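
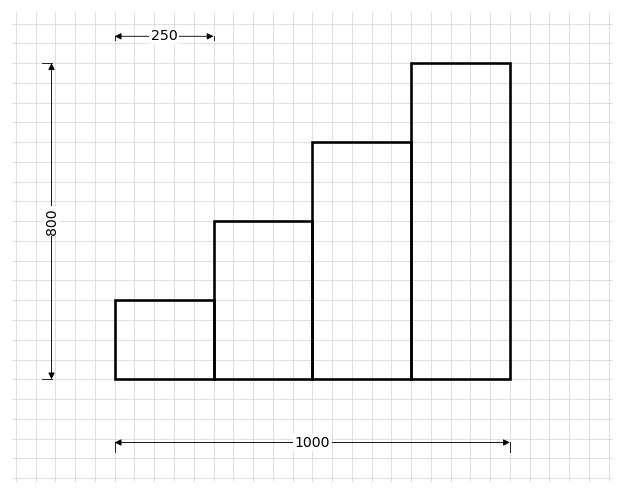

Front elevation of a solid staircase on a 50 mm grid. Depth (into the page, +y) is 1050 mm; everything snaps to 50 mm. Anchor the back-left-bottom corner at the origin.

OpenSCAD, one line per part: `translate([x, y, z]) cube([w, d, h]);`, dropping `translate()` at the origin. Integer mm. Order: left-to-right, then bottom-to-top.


cube([250, 1050, 200]);
translate([250, 0, 0]) cube([250, 1050, 400]);
translate([500, 0, 0]) cube([250, 1050, 600]);
translate([750, 0, 0]) cube([250, 1050, 800]);


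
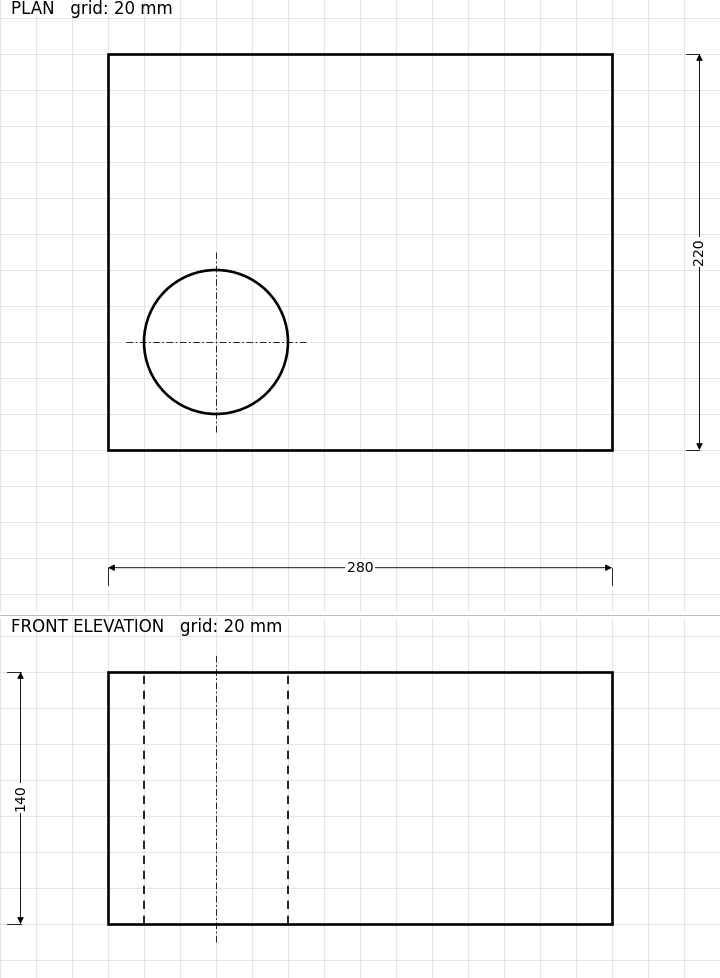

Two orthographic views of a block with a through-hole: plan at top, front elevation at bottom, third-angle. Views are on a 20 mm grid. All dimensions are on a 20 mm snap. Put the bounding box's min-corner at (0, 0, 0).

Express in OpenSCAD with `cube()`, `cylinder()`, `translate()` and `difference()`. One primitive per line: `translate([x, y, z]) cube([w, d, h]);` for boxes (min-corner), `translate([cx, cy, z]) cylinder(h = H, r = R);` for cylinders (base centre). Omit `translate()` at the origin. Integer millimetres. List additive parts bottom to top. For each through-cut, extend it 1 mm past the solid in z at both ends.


difference() {
  cube([280, 220, 140]);
  translate([60, 60, -1]) cylinder(h = 142, r = 40);
}


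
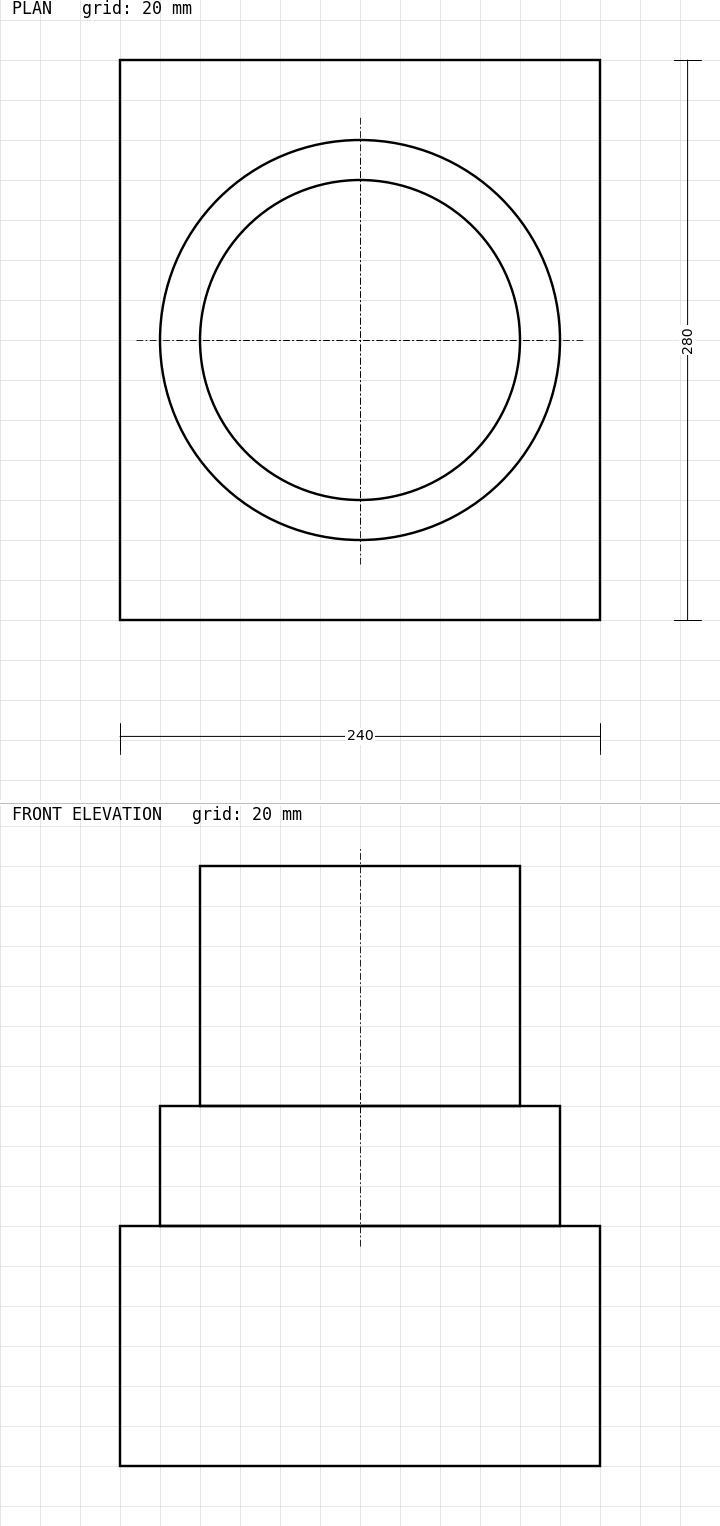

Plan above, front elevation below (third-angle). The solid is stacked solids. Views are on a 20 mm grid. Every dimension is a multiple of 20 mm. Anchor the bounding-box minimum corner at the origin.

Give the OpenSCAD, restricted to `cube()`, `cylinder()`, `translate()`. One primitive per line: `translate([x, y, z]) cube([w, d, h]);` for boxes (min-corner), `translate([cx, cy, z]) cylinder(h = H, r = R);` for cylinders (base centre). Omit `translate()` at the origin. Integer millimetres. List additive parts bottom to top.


cube([240, 280, 120]);
translate([120, 140, 120]) cylinder(h = 60, r = 100);
translate([120, 140, 180]) cylinder(h = 120, r = 80);


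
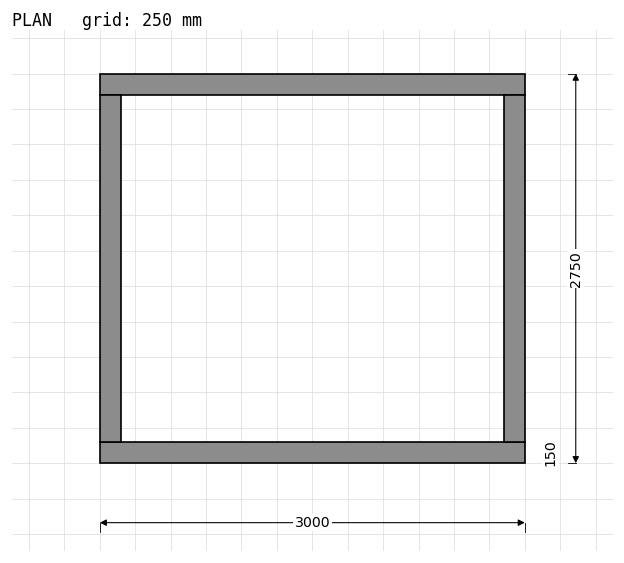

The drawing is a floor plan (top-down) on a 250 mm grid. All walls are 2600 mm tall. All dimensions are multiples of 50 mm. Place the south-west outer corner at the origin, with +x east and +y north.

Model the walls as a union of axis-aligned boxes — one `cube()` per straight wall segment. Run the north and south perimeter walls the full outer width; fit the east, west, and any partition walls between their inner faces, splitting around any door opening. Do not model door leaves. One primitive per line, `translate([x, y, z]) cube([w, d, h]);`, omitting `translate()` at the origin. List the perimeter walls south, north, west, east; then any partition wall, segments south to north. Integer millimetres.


cube([3000, 150, 2600]);
translate([0, 2600, 0]) cube([3000, 150, 2600]);
translate([0, 150, 0]) cube([150, 2450, 2600]);
translate([2850, 150, 0]) cube([150, 2450, 2600]);


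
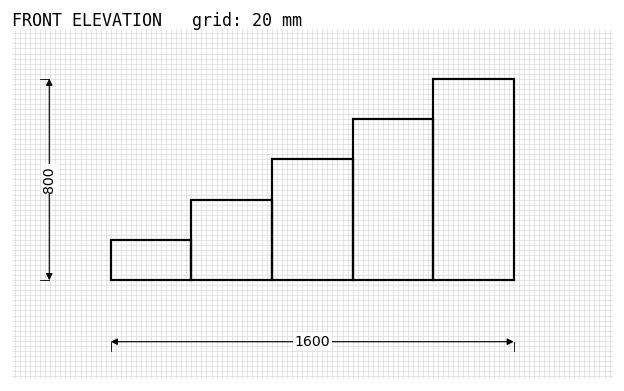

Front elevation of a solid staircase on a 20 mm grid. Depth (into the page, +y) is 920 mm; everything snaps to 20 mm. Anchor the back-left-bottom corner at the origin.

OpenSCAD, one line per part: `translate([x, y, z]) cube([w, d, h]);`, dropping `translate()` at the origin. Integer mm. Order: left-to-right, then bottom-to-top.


cube([320, 920, 160]);
translate([320, 0, 0]) cube([320, 920, 320]);
translate([640, 0, 0]) cube([320, 920, 480]);
translate([960, 0, 0]) cube([320, 920, 640]);
translate([1280, 0, 0]) cube([320, 920, 800]);


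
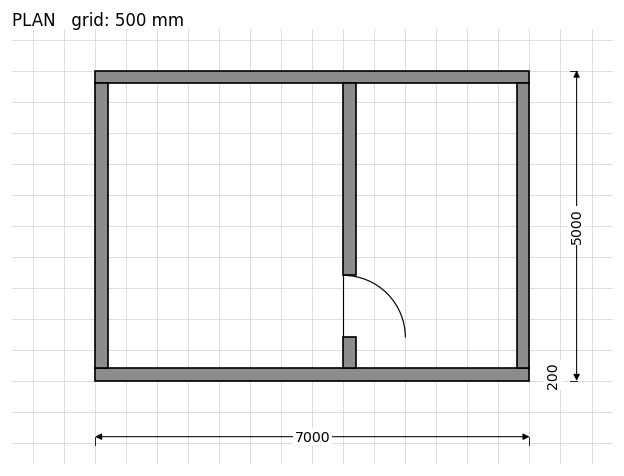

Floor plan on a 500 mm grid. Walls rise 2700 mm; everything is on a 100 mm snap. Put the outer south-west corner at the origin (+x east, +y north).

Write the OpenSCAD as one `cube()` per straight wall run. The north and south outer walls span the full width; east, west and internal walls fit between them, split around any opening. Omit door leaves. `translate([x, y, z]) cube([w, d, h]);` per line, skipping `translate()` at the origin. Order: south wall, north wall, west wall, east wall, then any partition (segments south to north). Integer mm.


cube([7000, 200, 2700]);
translate([0, 4800, 0]) cube([7000, 200, 2700]);
translate([0, 200, 0]) cube([200, 4600, 2700]);
translate([6800, 200, 0]) cube([200, 4600, 2700]);
translate([4000, 200, 0]) cube([200, 500, 2700]);
translate([4000, 1700, 0]) cube([200, 3100, 2700]);


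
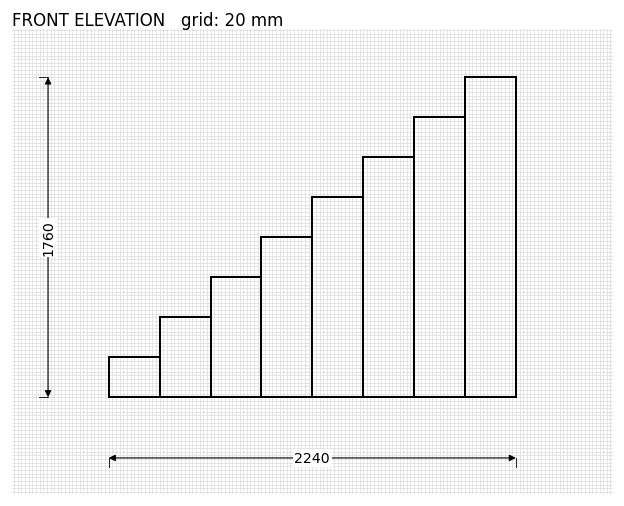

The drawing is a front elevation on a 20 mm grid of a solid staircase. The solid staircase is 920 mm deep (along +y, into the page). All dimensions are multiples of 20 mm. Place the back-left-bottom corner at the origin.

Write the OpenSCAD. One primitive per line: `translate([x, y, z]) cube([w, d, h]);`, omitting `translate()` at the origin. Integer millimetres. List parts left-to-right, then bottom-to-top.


cube([280, 920, 220]);
translate([280, 0, 0]) cube([280, 920, 440]);
translate([560, 0, 0]) cube([280, 920, 660]);
translate([840, 0, 0]) cube([280, 920, 880]);
translate([1120, 0, 0]) cube([280, 920, 1100]);
translate([1400, 0, 0]) cube([280, 920, 1320]);
translate([1680, 0, 0]) cube([280, 920, 1540]);
translate([1960, 0, 0]) cube([280, 920, 1760]);


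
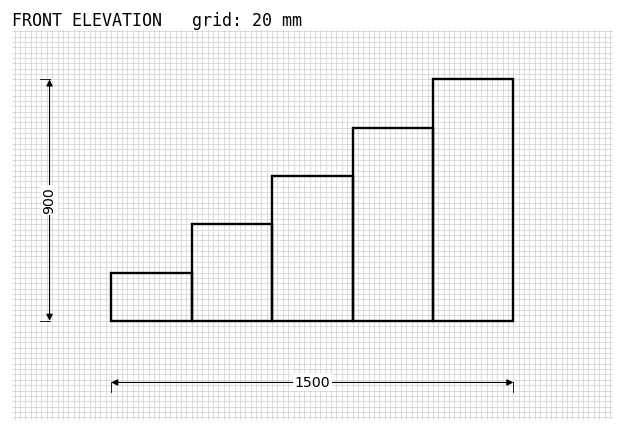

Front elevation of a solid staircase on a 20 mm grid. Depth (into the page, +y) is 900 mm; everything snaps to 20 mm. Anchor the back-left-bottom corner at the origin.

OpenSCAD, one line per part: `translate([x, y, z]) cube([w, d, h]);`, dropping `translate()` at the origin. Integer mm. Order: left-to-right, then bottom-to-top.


cube([300, 900, 180]);
translate([300, 0, 0]) cube([300, 900, 360]);
translate([600, 0, 0]) cube([300, 900, 540]);
translate([900, 0, 0]) cube([300, 900, 720]);
translate([1200, 0, 0]) cube([300, 900, 900]);


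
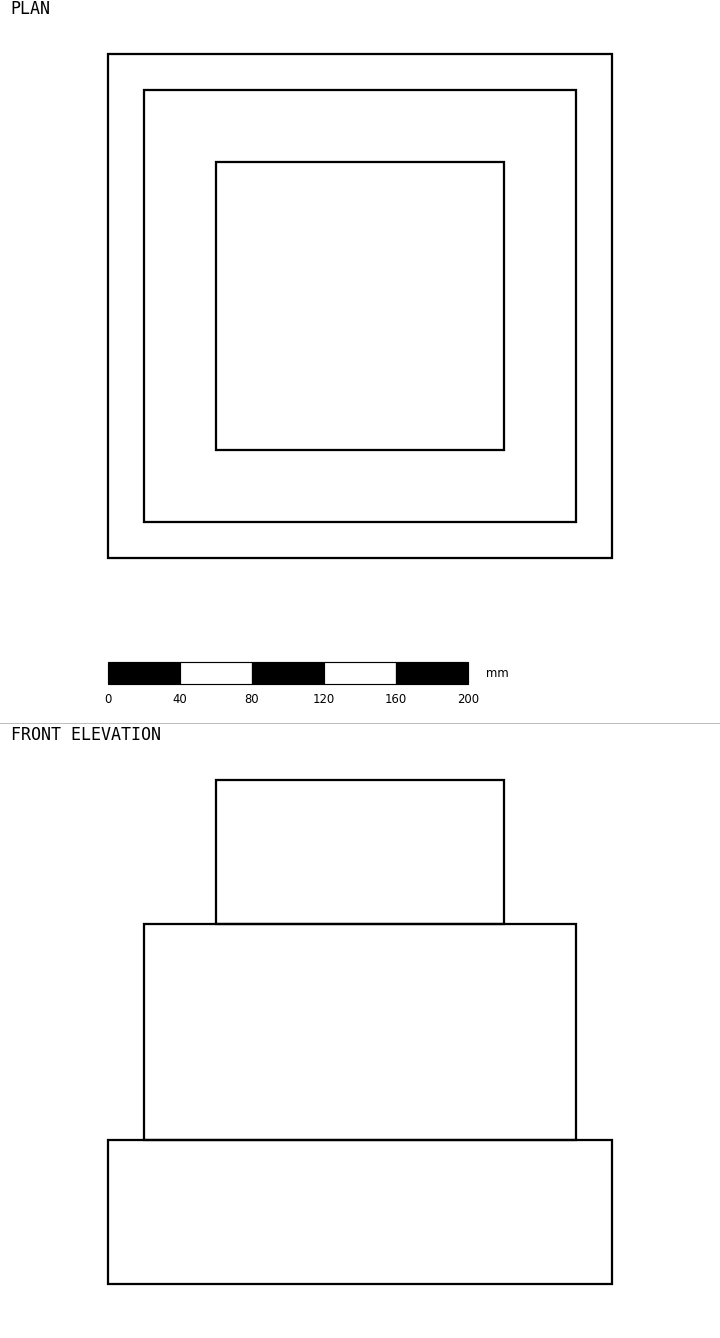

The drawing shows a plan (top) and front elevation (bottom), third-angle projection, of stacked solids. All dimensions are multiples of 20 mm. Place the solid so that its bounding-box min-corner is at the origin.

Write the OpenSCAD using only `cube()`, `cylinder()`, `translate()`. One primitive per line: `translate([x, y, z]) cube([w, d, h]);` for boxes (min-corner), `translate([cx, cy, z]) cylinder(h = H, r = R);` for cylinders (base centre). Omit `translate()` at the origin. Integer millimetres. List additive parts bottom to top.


cube([280, 280, 80]);
translate([20, 20, 80]) cube([240, 240, 120]);
translate([60, 60, 200]) cube([160, 160, 80]);


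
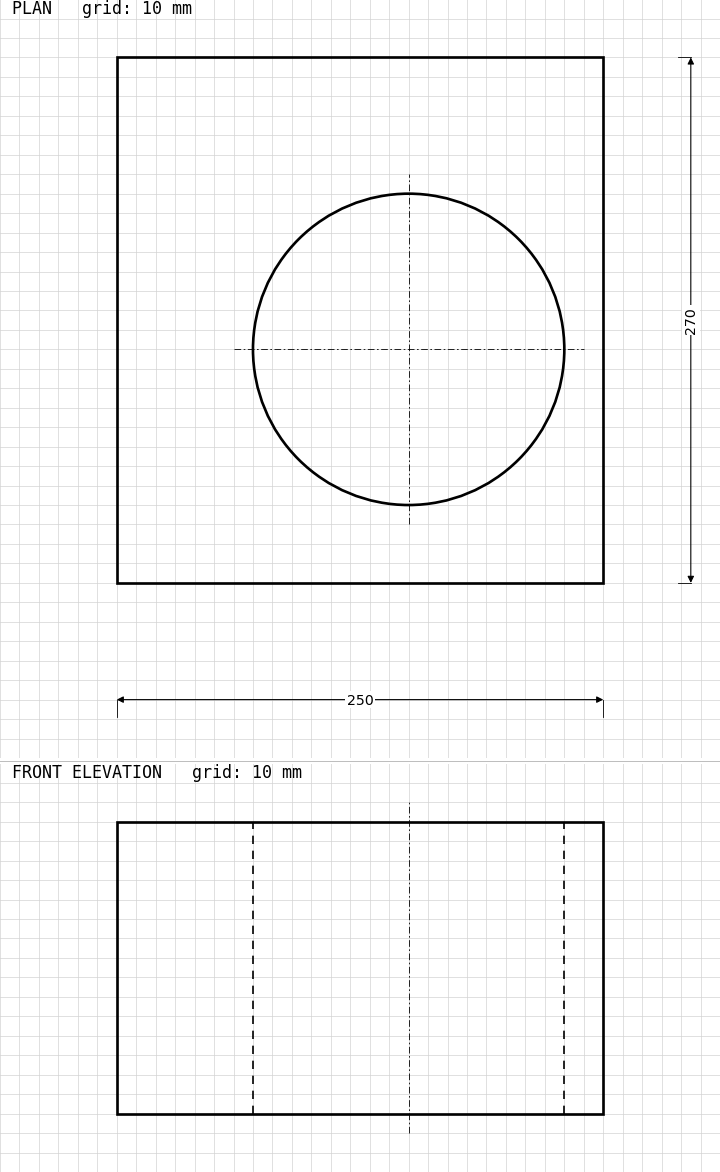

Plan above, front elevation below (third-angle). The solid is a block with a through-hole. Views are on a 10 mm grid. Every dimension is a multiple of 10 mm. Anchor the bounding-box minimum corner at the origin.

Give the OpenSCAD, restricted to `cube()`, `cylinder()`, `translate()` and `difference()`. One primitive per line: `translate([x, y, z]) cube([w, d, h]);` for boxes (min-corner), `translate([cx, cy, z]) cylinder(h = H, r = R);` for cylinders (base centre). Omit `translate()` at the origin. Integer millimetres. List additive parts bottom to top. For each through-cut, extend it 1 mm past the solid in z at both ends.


difference() {
  cube([250, 270, 150]);
  translate([150, 120, -1]) cylinder(h = 152, r = 80);
}


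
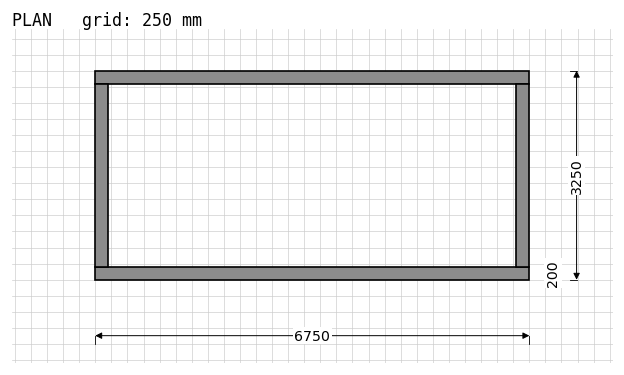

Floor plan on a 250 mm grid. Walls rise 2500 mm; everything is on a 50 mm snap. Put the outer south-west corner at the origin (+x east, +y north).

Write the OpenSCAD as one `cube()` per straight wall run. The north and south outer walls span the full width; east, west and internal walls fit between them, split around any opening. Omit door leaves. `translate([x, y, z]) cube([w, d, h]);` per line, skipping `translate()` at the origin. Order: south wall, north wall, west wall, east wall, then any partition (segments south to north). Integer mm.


cube([6750, 200, 2500]);
translate([0, 3050, 0]) cube([6750, 200, 2500]);
translate([0, 200, 0]) cube([200, 2850, 2500]);
translate([6550, 200, 0]) cube([200, 2850, 2500]);


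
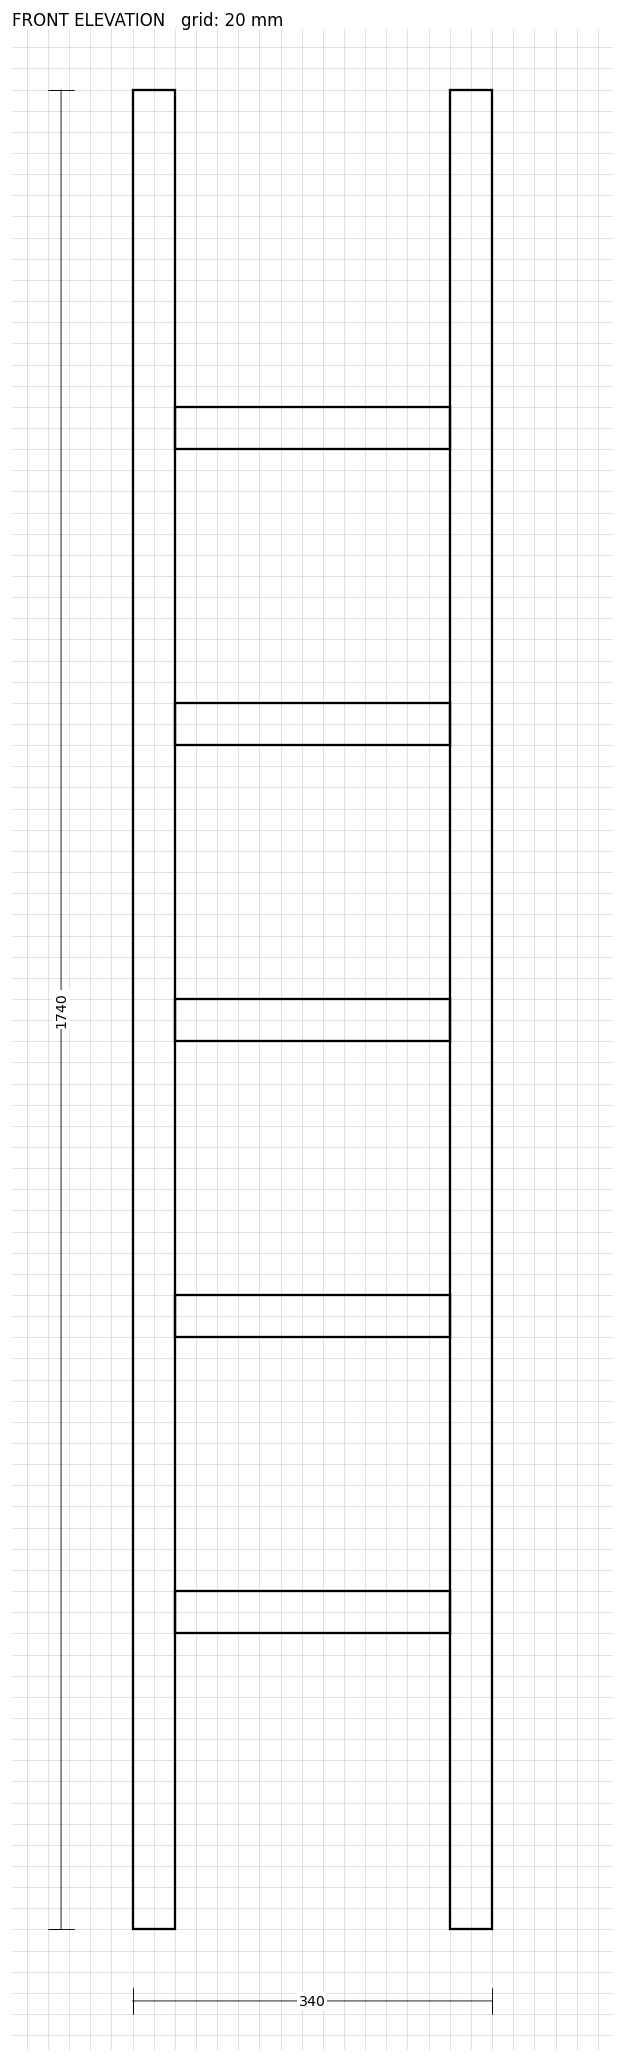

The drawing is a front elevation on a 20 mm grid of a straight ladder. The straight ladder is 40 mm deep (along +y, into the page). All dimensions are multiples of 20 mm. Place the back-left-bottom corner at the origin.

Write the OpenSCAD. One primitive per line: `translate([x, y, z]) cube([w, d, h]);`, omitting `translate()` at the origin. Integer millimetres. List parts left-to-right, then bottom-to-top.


cube([40, 40, 1740]);
translate([40, 0, 280]) cube([260, 40, 40]);
translate([40, 0, 560]) cube([260, 40, 40]);
translate([40, 0, 840]) cube([260, 40, 40]);
translate([40, 0, 1120]) cube([260, 40, 40]);
translate([40, 0, 1400]) cube([260, 40, 40]);
translate([300, 0, 0]) cube([40, 40, 1740]);


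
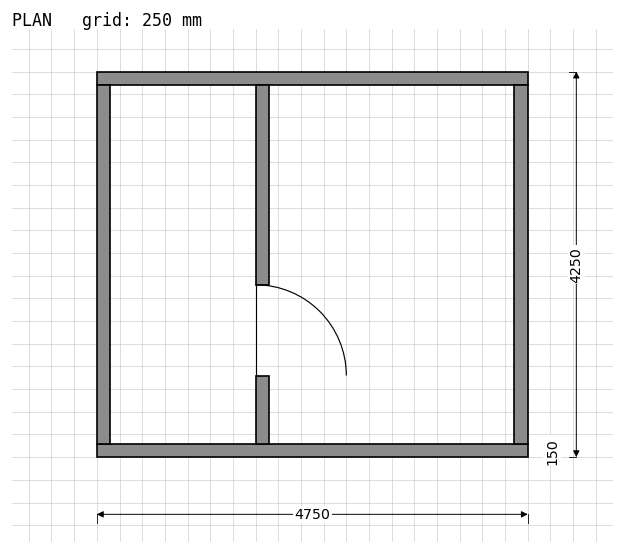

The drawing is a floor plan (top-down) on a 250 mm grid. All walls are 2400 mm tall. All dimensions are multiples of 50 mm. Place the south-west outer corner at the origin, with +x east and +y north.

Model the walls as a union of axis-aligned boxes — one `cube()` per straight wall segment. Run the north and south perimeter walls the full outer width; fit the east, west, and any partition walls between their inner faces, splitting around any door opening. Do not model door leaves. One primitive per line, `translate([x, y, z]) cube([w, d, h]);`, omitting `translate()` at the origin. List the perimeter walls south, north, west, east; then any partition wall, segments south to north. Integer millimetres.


cube([4750, 150, 2400]);
translate([0, 4100, 0]) cube([4750, 150, 2400]);
translate([0, 150, 0]) cube([150, 3950, 2400]);
translate([4600, 150, 0]) cube([150, 3950, 2400]);
translate([1750, 150, 0]) cube([150, 750, 2400]);
translate([1750, 1900, 0]) cube([150, 2200, 2400]);


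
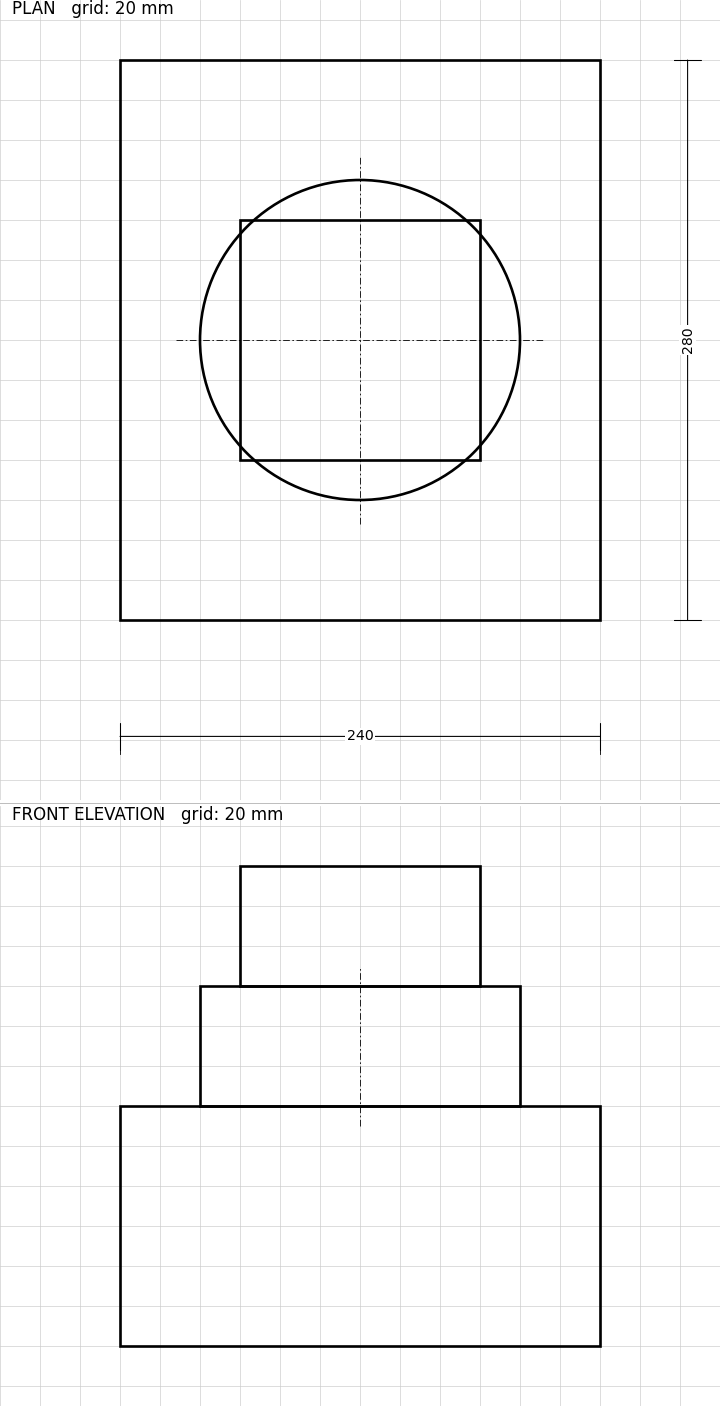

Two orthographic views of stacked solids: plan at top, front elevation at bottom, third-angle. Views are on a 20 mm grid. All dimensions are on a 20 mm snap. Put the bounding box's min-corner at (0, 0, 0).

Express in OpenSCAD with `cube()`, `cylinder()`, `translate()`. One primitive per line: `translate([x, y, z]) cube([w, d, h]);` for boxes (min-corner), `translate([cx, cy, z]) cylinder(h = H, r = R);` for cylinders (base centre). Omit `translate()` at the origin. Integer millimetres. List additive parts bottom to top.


cube([240, 280, 120]);
translate([120, 140, 120]) cylinder(h = 60, r = 80);
translate([60, 80, 180]) cube([120, 120, 60]);


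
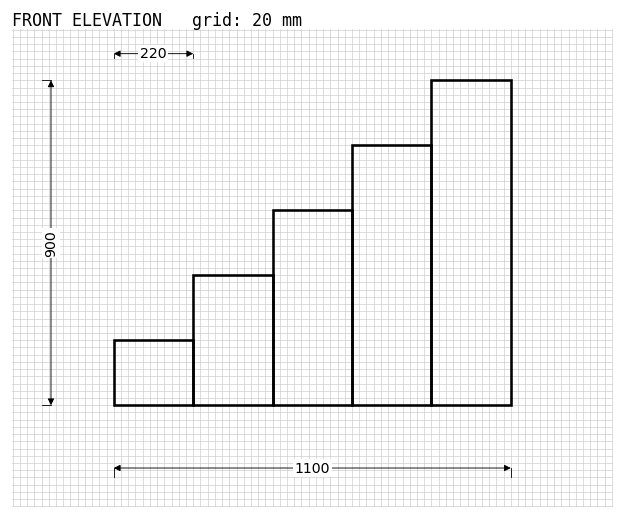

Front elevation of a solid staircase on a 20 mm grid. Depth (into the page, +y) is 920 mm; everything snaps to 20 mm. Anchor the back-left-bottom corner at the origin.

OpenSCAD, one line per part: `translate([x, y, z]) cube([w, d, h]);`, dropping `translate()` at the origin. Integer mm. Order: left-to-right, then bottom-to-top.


cube([220, 920, 180]);
translate([220, 0, 0]) cube([220, 920, 360]);
translate([440, 0, 0]) cube([220, 920, 540]);
translate([660, 0, 0]) cube([220, 920, 720]);
translate([880, 0, 0]) cube([220, 920, 900]);


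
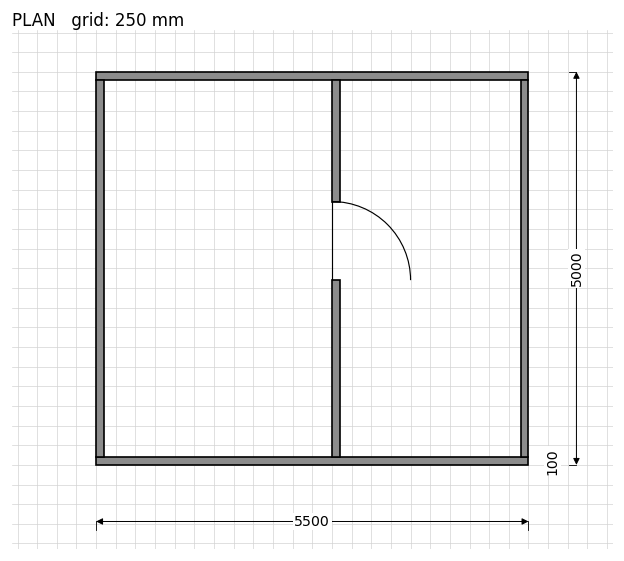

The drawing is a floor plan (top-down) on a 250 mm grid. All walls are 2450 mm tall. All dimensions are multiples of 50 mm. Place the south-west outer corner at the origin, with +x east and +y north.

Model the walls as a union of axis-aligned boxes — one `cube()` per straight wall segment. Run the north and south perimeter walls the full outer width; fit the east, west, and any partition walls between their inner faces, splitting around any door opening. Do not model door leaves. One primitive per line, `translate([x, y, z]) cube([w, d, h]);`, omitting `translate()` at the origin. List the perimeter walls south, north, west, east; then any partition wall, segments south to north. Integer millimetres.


cube([5500, 100, 2450]);
translate([0, 4900, 0]) cube([5500, 100, 2450]);
translate([0, 100, 0]) cube([100, 4800, 2450]);
translate([5400, 100, 0]) cube([100, 4800, 2450]);
translate([3000, 100, 0]) cube([100, 2250, 2450]);
translate([3000, 3350, 0]) cube([100, 1550, 2450]);


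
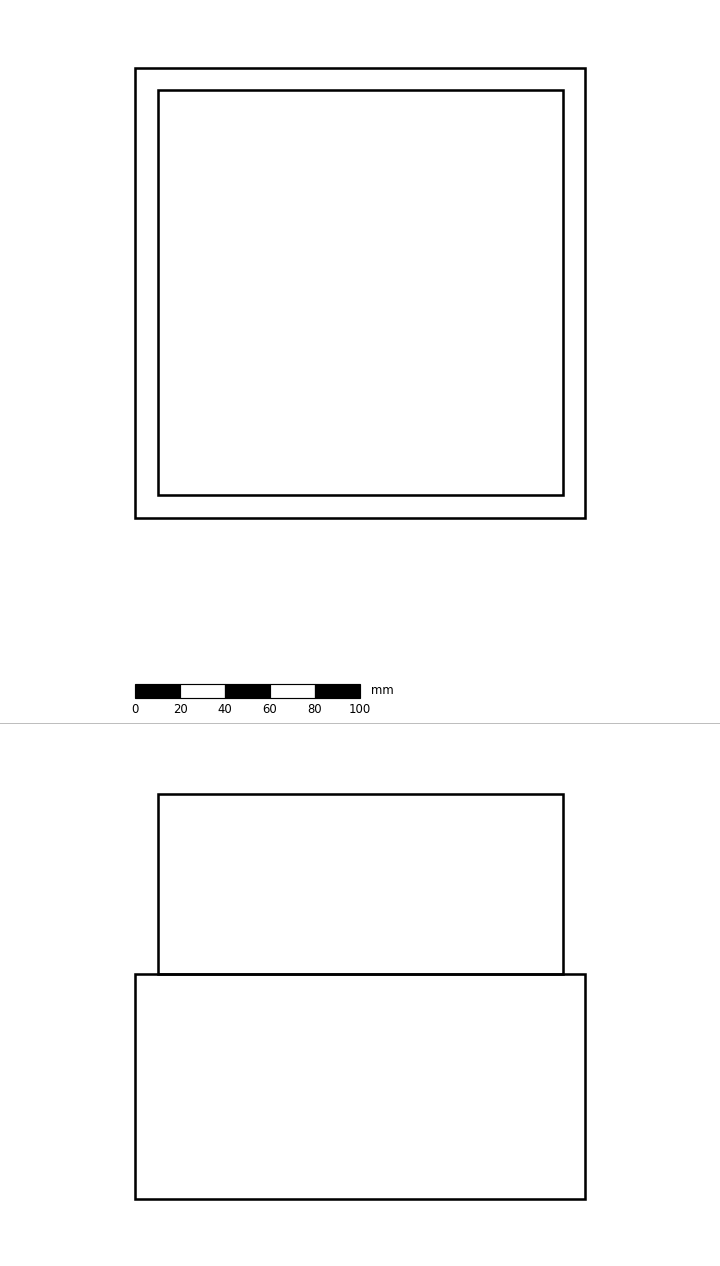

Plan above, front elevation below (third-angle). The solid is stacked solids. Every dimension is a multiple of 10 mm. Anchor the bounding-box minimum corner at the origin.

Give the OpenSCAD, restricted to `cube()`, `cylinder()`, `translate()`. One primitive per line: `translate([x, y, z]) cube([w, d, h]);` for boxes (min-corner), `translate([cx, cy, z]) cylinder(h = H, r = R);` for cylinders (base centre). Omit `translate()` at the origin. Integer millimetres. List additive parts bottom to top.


cube([200, 200, 100]);
translate([10, 10, 100]) cube([180, 180, 80]);


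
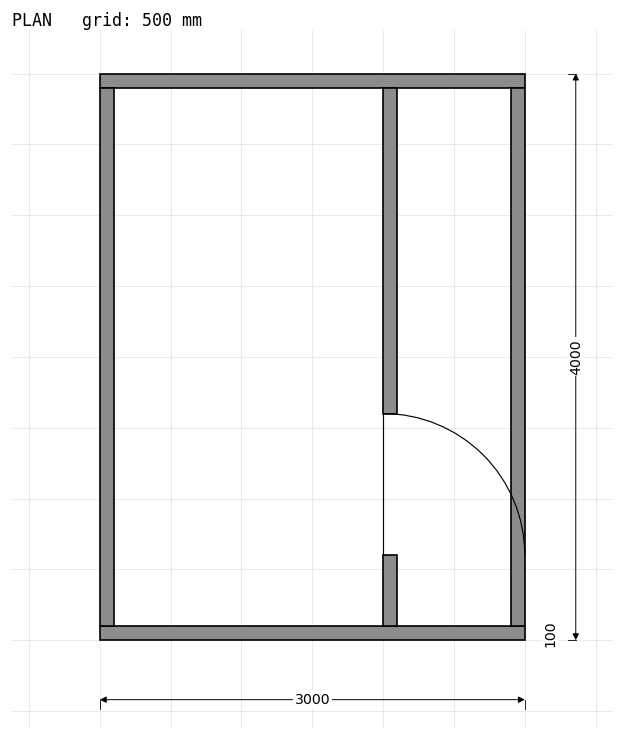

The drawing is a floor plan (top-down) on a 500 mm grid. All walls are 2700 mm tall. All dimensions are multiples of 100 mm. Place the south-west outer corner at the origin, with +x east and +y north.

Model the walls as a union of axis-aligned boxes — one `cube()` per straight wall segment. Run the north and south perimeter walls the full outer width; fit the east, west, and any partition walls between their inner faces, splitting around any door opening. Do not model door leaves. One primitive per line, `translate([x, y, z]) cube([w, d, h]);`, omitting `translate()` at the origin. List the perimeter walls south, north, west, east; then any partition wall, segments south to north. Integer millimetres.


cube([3000, 100, 2700]);
translate([0, 3900, 0]) cube([3000, 100, 2700]);
translate([0, 100, 0]) cube([100, 3800, 2700]);
translate([2900, 100, 0]) cube([100, 3800, 2700]);
translate([2000, 100, 0]) cube([100, 500, 2700]);
translate([2000, 1600, 0]) cube([100, 2300, 2700]);


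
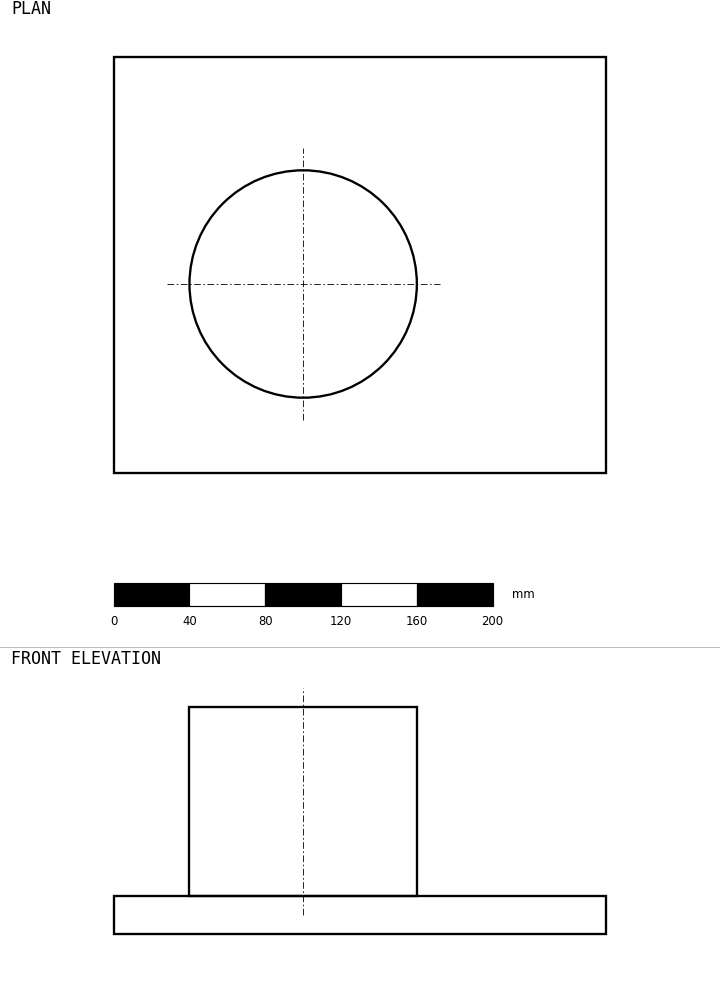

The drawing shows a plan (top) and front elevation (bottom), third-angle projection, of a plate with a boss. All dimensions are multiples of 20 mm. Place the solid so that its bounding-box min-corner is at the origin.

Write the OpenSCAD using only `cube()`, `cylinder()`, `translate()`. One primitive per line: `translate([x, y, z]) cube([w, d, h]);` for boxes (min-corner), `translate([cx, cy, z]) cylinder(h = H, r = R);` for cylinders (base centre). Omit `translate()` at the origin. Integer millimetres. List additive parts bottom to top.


cube([260, 220, 20]);
translate([100, 100, 20]) cylinder(h = 100, r = 60);


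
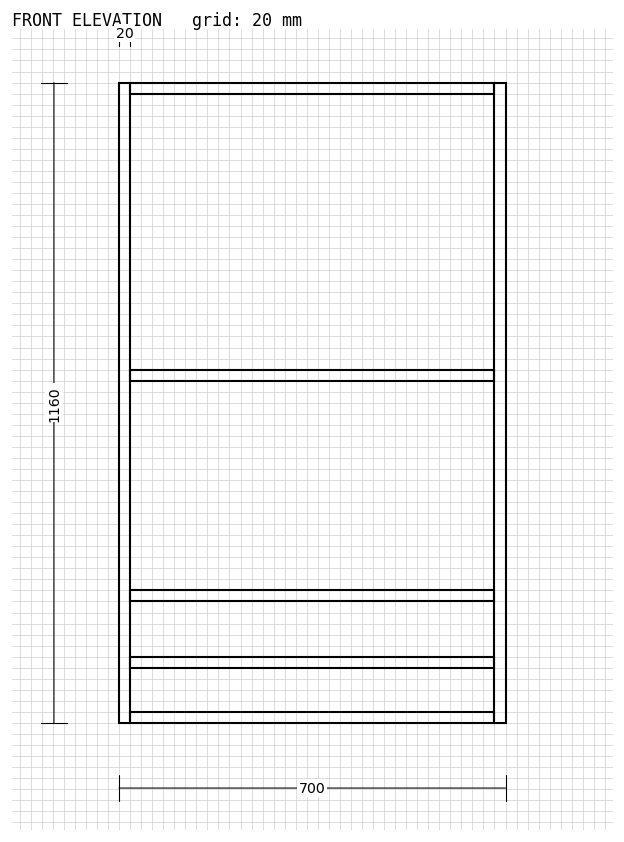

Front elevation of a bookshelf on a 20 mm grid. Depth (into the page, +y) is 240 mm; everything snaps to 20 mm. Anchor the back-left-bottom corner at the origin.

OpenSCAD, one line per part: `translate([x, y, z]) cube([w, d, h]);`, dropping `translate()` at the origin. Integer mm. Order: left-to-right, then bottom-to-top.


cube([20, 240, 1160]);
translate([20, 0, 0]) cube([660, 240, 20]);
translate([20, 0, 100]) cube([660, 240, 20]);
translate([20, 0, 220]) cube([660, 240, 20]);
translate([20, 0, 620]) cube([660, 240, 20]);
translate([20, 0, 1140]) cube([660, 240, 20]);
translate([680, 0, 0]) cube([20, 240, 1160]);


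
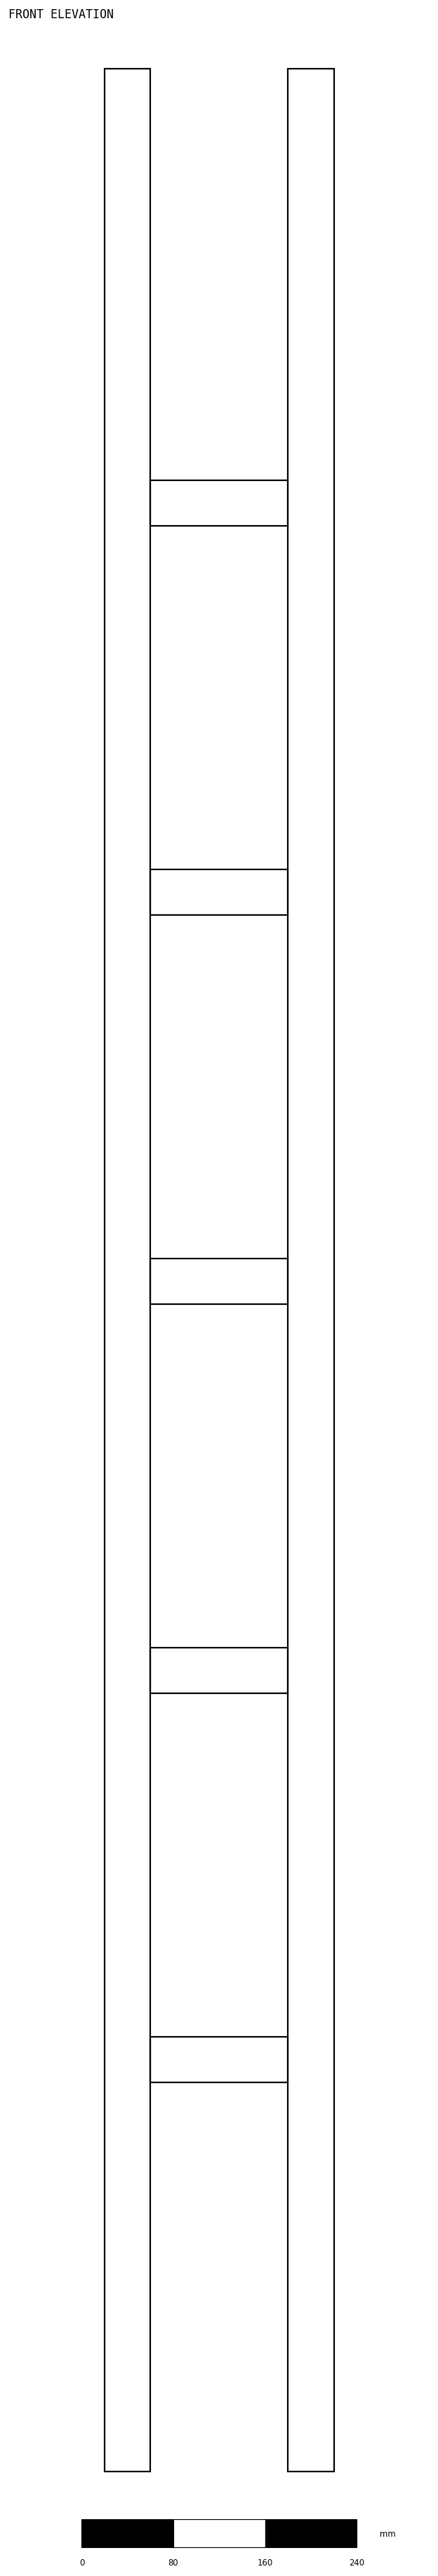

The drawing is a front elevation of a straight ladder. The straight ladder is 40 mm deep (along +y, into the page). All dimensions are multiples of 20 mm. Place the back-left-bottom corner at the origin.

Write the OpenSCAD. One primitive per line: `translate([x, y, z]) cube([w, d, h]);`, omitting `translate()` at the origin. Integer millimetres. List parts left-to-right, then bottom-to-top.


cube([40, 40, 2100]);
translate([40, 0, 340]) cube([120, 40, 40]);
translate([40, 0, 680]) cube([120, 40, 40]);
translate([40, 0, 1020]) cube([120, 40, 40]);
translate([40, 0, 1360]) cube([120, 40, 40]);
translate([40, 0, 1700]) cube([120, 40, 40]);
translate([160, 0, 0]) cube([40, 40, 2100]);


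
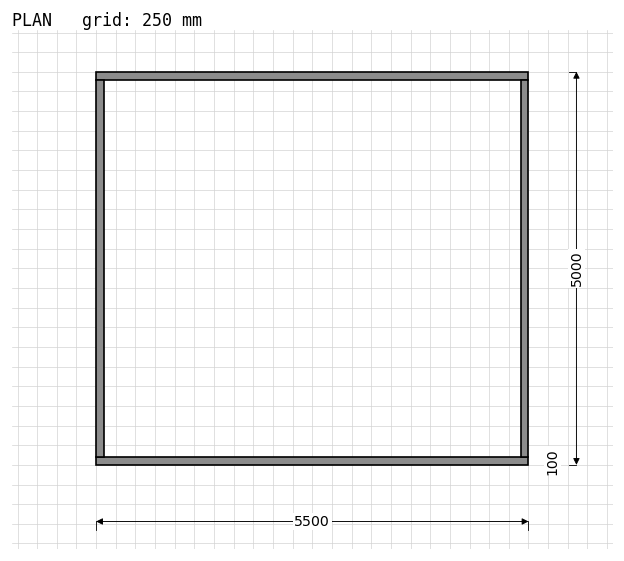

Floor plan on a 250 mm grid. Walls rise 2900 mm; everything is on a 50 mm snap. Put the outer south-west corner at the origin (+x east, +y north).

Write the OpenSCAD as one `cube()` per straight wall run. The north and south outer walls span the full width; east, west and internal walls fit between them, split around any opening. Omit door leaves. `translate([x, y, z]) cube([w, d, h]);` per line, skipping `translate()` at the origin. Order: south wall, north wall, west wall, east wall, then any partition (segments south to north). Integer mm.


cube([5500, 100, 2900]);
translate([0, 4900, 0]) cube([5500, 100, 2900]);
translate([0, 100, 0]) cube([100, 4800, 2900]);
translate([5400, 100, 0]) cube([100, 4800, 2900]);


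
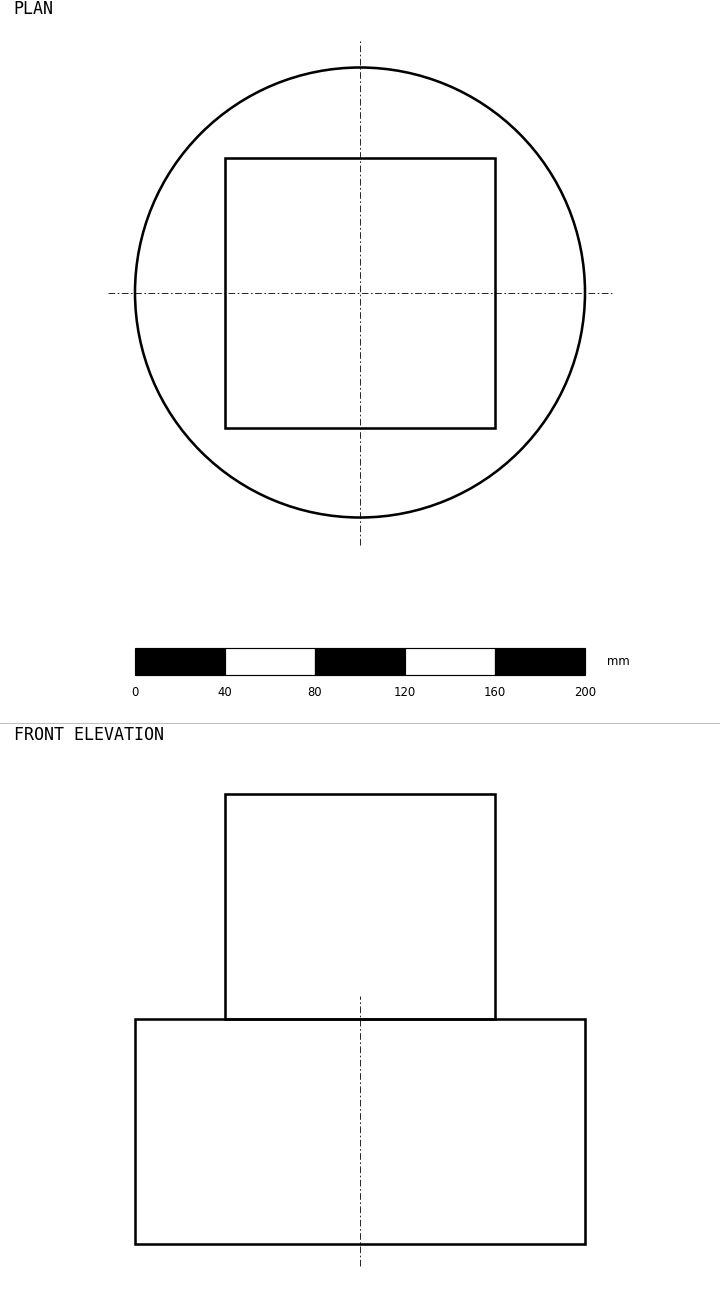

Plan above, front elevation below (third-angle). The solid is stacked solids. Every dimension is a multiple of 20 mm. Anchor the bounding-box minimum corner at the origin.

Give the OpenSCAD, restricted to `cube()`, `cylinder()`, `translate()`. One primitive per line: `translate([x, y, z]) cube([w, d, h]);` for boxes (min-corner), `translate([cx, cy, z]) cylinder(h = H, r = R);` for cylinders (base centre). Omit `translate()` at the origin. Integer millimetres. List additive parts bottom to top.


translate([100, 100, 0]) cylinder(h = 100, r = 100);
translate([40, 40, 100]) cube([120, 120, 100]);


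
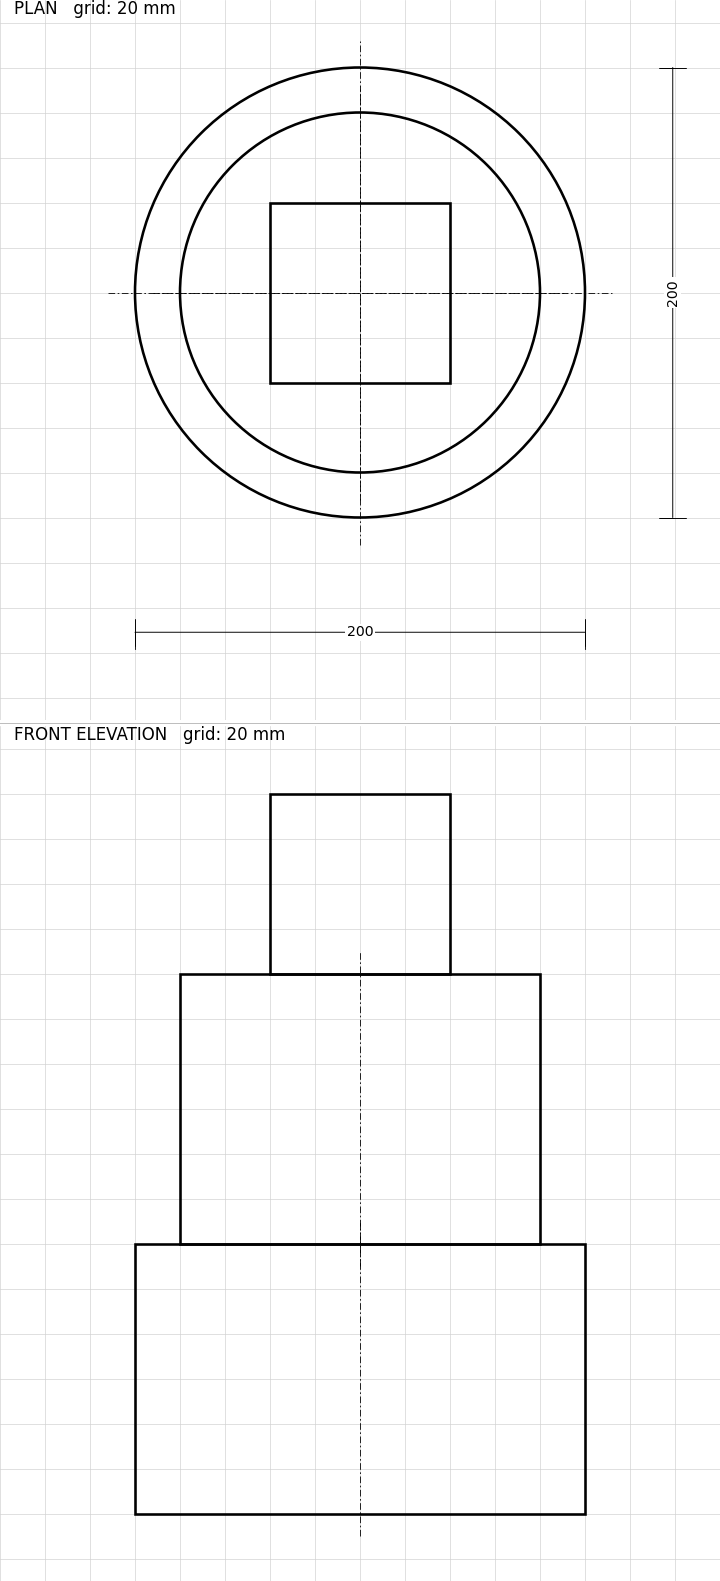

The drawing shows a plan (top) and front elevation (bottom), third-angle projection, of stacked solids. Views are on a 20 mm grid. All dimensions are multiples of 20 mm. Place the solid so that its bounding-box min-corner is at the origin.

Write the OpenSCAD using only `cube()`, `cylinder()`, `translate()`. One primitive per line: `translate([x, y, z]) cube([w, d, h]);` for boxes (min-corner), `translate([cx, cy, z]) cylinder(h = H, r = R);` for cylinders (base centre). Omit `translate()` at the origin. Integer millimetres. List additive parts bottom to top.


translate([100, 100, 0]) cylinder(h = 120, r = 100);
translate([100, 100, 120]) cylinder(h = 120, r = 80);
translate([60, 60, 240]) cube([80, 80, 80]);


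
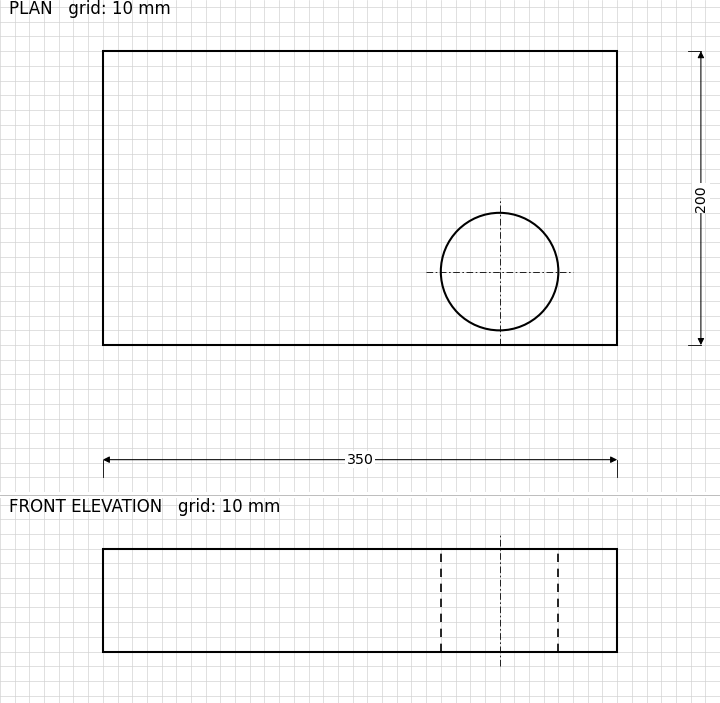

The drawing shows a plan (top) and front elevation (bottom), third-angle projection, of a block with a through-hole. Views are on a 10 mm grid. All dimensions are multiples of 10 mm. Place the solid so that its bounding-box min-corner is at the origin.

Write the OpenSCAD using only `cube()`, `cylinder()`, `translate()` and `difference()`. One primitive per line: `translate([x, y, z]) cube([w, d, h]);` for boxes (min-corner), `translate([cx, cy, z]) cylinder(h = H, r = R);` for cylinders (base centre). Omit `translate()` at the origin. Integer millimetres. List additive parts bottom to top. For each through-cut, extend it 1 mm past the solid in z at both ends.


difference() {
  cube([350, 200, 70]);
  translate([270, 50, -1]) cylinder(h = 72, r = 40);
}


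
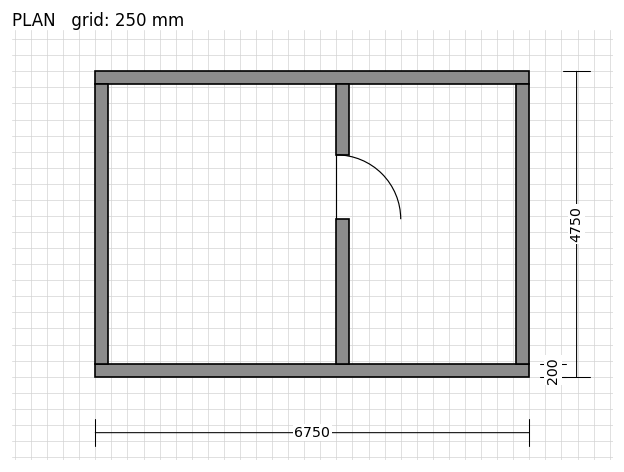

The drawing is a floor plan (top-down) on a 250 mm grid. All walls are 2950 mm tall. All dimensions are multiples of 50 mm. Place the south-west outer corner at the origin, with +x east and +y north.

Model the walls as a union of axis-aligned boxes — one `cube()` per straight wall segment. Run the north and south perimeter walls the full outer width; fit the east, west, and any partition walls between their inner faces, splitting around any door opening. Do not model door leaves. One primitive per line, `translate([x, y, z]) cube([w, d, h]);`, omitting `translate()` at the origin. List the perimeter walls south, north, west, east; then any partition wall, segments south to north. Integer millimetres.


cube([6750, 200, 2950]);
translate([0, 4550, 0]) cube([6750, 200, 2950]);
translate([0, 200, 0]) cube([200, 4350, 2950]);
translate([6550, 200, 0]) cube([200, 4350, 2950]);
translate([3750, 200, 0]) cube([200, 2250, 2950]);
translate([3750, 3450, 0]) cube([200, 1100, 2950]);


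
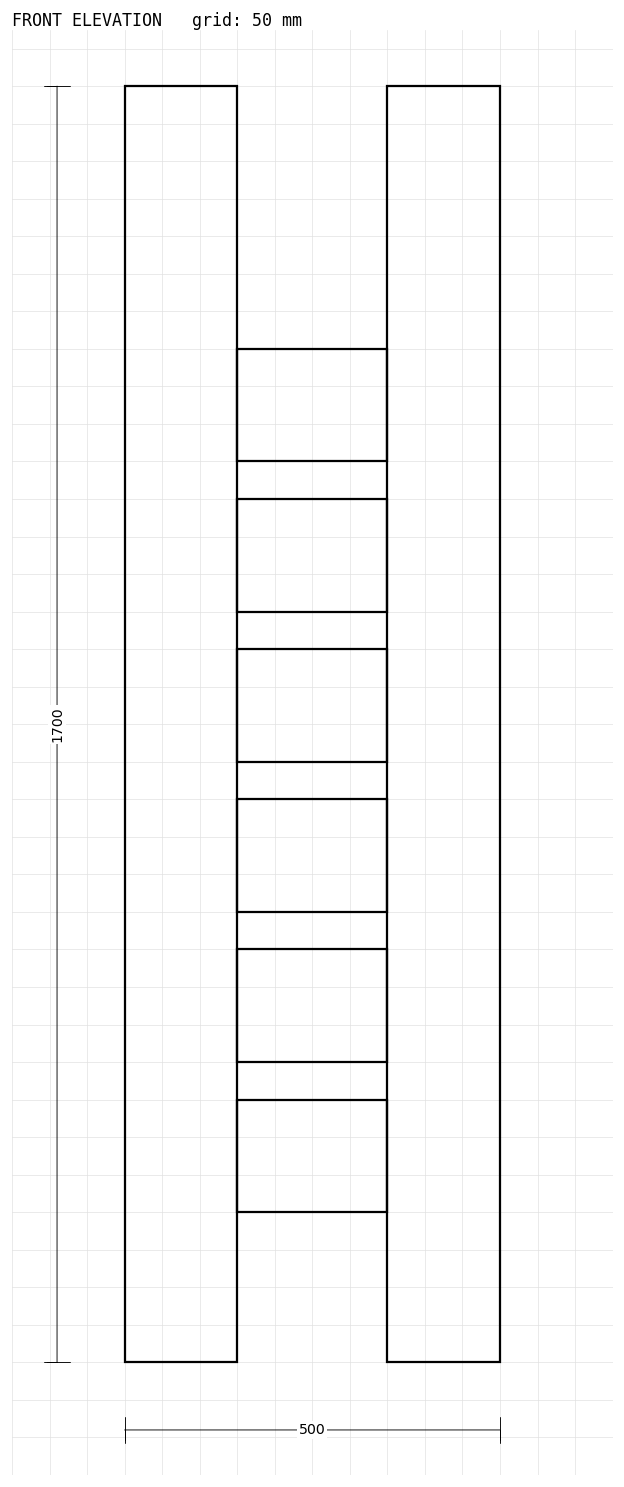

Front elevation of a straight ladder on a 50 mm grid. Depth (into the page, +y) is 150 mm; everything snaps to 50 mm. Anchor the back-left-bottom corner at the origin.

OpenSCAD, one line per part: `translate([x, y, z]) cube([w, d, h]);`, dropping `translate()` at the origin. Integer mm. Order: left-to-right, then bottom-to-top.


cube([150, 150, 1700]);
translate([150, 0, 200]) cube([200, 150, 150]);
translate([150, 0, 400]) cube([200, 150, 150]);
translate([150, 0, 600]) cube([200, 150, 150]);
translate([150, 0, 800]) cube([200, 150, 150]);
translate([150, 0, 1000]) cube([200, 150, 150]);
translate([150, 0, 1200]) cube([200, 150, 150]);
translate([350, 0, 0]) cube([150, 150, 1700]);


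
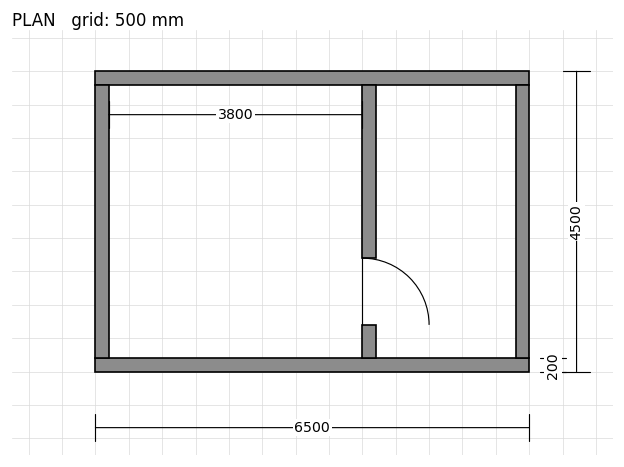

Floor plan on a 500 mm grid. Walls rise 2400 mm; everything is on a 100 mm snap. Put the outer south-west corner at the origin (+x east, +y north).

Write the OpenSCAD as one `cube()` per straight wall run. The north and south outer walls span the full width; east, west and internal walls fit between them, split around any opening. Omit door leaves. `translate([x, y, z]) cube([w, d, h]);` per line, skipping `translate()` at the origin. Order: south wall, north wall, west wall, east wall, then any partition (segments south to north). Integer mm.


cube([6500, 200, 2400]);
translate([0, 4300, 0]) cube([6500, 200, 2400]);
translate([0, 200, 0]) cube([200, 4100, 2400]);
translate([6300, 200, 0]) cube([200, 4100, 2400]);
translate([4000, 200, 0]) cube([200, 500, 2400]);
translate([4000, 1700, 0]) cube([200, 2600, 2400]);


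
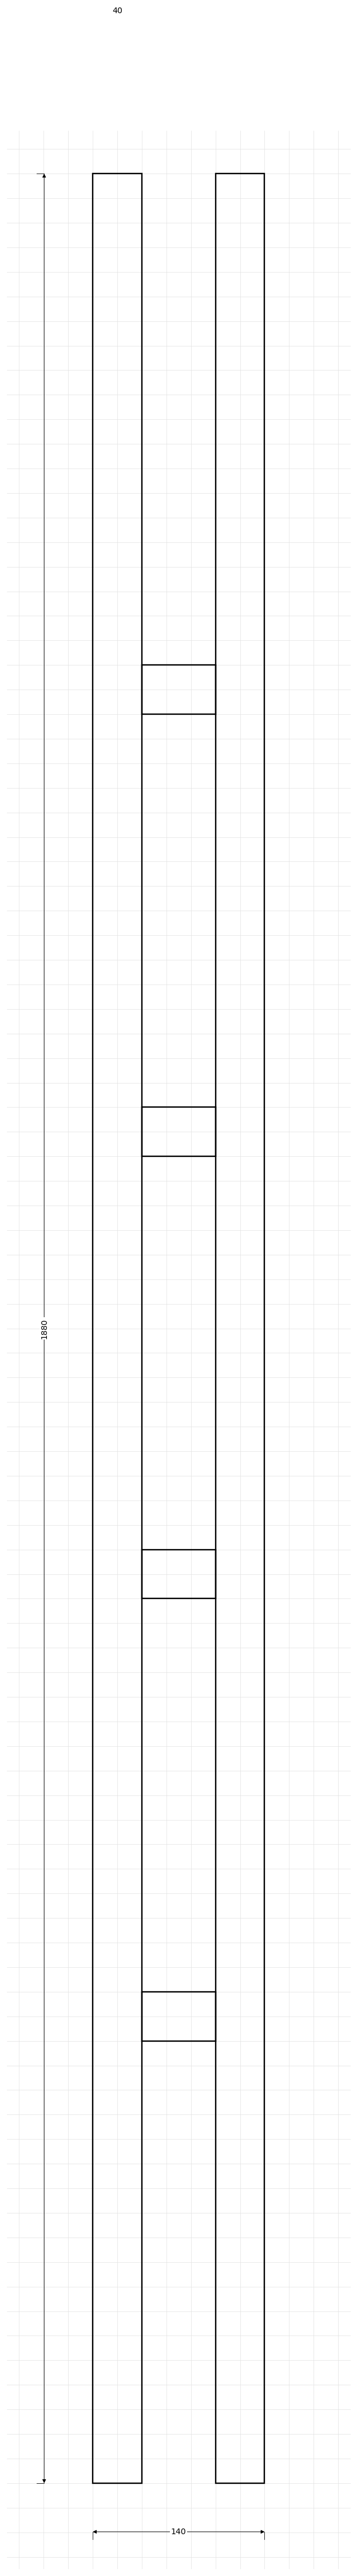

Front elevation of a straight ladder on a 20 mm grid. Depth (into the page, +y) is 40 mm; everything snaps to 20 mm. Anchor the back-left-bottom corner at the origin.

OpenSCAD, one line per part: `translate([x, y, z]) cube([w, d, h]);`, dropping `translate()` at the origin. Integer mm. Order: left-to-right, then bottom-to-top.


cube([40, 40, 1880]);
translate([40, 0, 360]) cube([60, 40, 40]);
translate([40, 0, 720]) cube([60, 40, 40]);
translate([40, 0, 1080]) cube([60, 40, 40]);
translate([40, 0, 1440]) cube([60, 40, 40]);
translate([100, 0, 0]) cube([40, 40, 1880]);


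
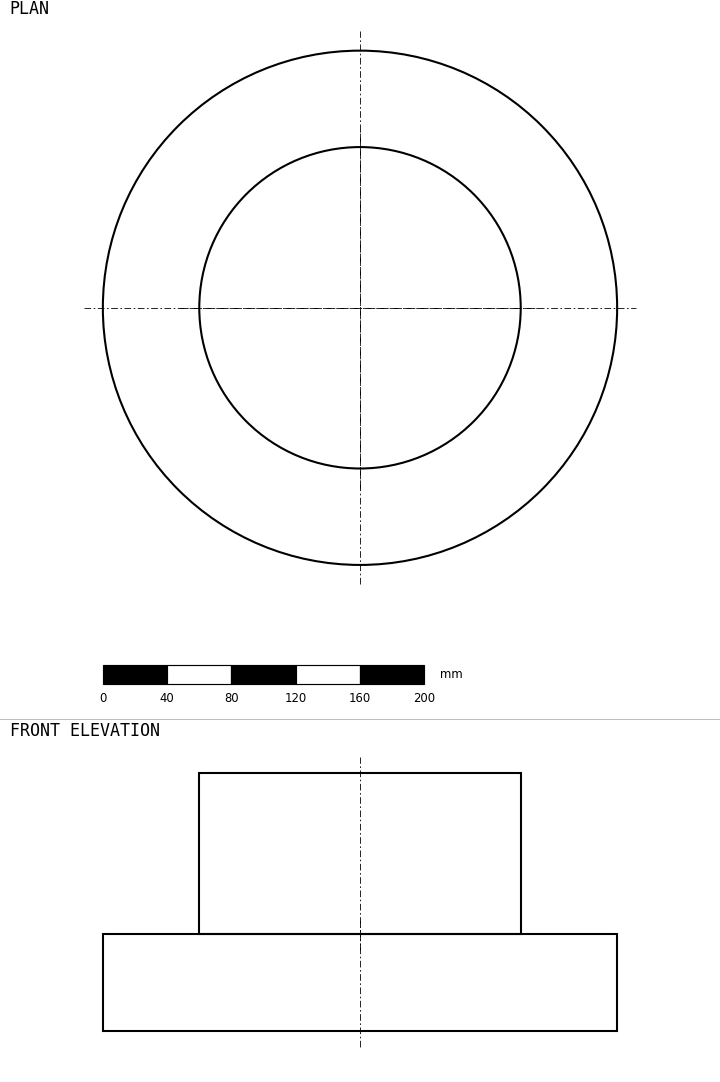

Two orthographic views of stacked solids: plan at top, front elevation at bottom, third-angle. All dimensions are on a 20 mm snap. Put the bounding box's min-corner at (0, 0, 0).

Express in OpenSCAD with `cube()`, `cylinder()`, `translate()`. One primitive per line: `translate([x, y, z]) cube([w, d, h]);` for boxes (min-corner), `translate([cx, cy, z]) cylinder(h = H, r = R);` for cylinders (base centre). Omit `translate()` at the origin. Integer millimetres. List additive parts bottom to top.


translate([160, 160, 0]) cylinder(h = 60, r = 160);
translate([160, 160, 60]) cylinder(h = 100, r = 100);


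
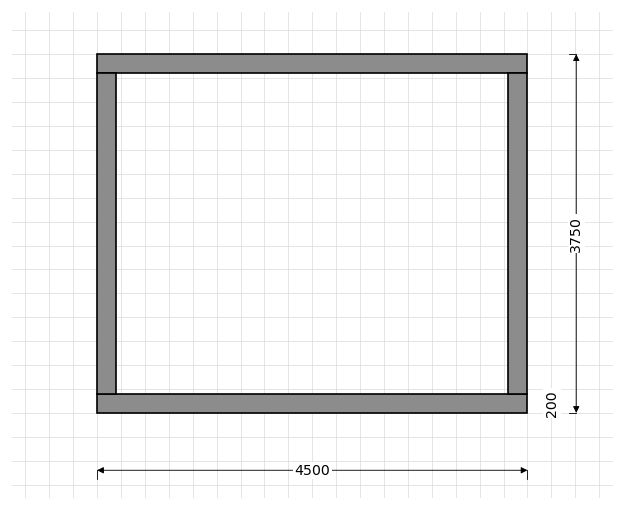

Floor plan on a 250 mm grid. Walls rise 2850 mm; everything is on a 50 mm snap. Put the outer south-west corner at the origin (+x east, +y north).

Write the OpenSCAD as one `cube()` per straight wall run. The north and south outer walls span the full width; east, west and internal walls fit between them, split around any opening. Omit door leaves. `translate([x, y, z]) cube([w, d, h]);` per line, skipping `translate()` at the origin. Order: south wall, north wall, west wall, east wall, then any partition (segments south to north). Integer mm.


cube([4500, 200, 2850]);
translate([0, 3550, 0]) cube([4500, 200, 2850]);
translate([0, 200, 0]) cube([200, 3350, 2850]);
translate([4300, 200, 0]) cube([200, 3350, 2850]);


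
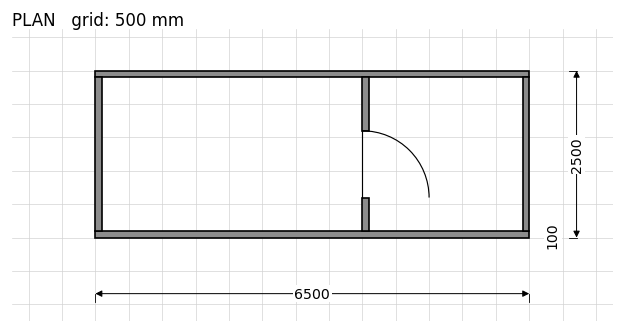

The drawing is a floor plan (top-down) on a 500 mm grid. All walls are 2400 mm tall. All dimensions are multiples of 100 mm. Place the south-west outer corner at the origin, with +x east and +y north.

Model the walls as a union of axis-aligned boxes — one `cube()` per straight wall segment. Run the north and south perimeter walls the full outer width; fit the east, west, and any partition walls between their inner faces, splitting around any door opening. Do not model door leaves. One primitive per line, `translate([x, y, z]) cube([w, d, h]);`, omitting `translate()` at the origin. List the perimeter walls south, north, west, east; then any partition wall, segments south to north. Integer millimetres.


cube([6500, 100, 2400]);
translate([0, 2400, 0]) cube([6500, 100, 2400]);
translate([0, 100, 0]) cube([100, 2300, 2400]);
translate([6400, 100, 0]) cube([100, 2300, 2400]);
translate([4000, 100, 0]) cube([100, 500, 2400]);
translate([4000, 1600, 0]) cube([100, 800, 2400]);


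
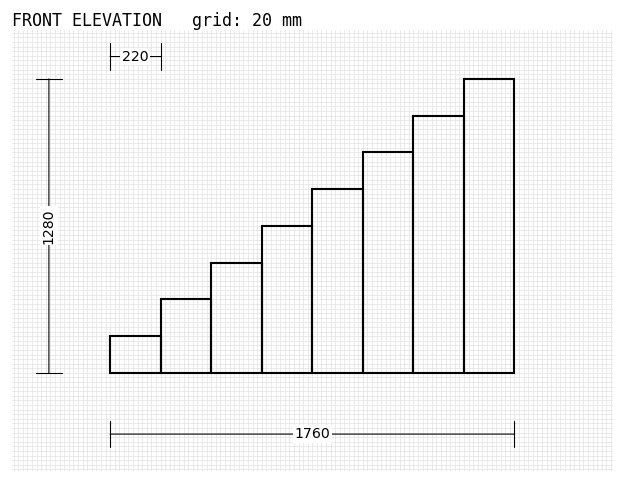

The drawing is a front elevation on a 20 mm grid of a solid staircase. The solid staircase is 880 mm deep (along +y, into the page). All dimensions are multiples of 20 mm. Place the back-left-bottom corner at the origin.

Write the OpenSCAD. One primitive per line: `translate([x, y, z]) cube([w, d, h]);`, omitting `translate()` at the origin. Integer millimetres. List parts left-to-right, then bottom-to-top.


cube([220, 880, 160]);
translate([220, 0, 0]) cube([220, 880, 320]);
translate([440, 0, 0]) cube([220, 880, 480]);
translate([660, 0, 0]) cube([220, 880, 640]);
translate([880, 0, 0]) cube([220, 880, 800]);
translate([1100, 0, 0]) cube([220, 880, 960]);
translate([1320, 0, 0]) cube([220, 880, 1120]);
translate([1540, 0, 0]) cube([220, 880, 1280]);


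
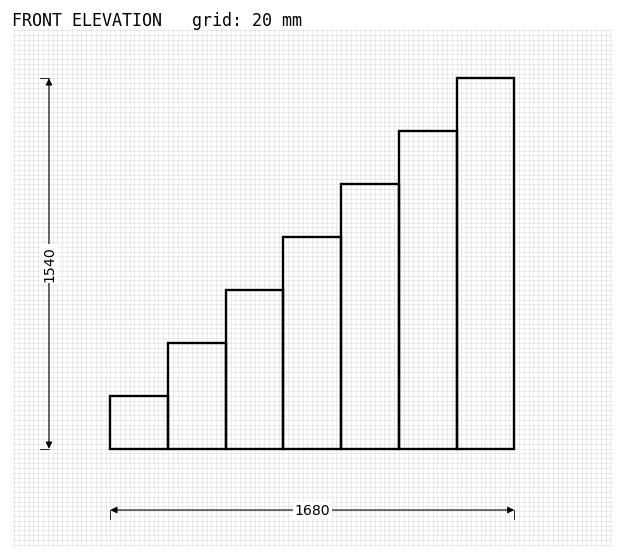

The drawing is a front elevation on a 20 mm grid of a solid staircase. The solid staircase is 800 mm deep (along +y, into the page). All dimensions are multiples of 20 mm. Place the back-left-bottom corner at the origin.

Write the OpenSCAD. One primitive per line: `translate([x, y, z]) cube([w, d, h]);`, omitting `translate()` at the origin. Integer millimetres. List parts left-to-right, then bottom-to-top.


cube([240, 800, 220]);
translate([240, 0, 0]) cube([240, 800, 440]);
translate([480, 0, 0]) cube([240, 800, 660]);
translate([720, 0, 0]) cube([240, 800, 880]);
translate([960, 0, 0]) cube([240, 800, 1100]);
translate([1200, 0, 0]) cube([240, 800, 1320]);
translate([1440, 0, 0]) cube([240, 800, 1540]);


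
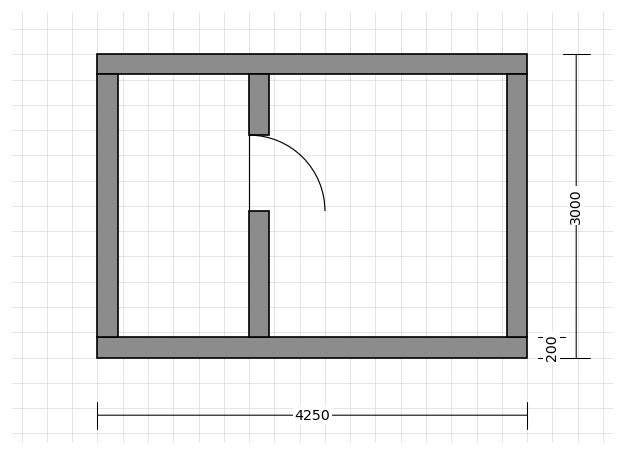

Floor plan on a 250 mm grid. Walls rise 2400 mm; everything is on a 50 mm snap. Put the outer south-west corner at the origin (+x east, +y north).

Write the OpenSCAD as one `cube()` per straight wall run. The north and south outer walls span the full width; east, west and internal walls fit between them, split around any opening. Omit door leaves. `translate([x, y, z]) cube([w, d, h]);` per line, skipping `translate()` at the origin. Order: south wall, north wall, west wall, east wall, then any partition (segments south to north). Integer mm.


cube([4250, 200, 2400]);
translate([0, 2800, 0]) cube([4250, 200, 2400]);
translate([0, 200, 0]) cube([200, 2600, 2400]);
translate([4050, 200, 0]) cube([200, 2600, 2400]);
translate([1500, 200, 0]) cube([200, 1250, 2400]);
translate([1500, 2200, 0]) cube([200, 600, 2400]);


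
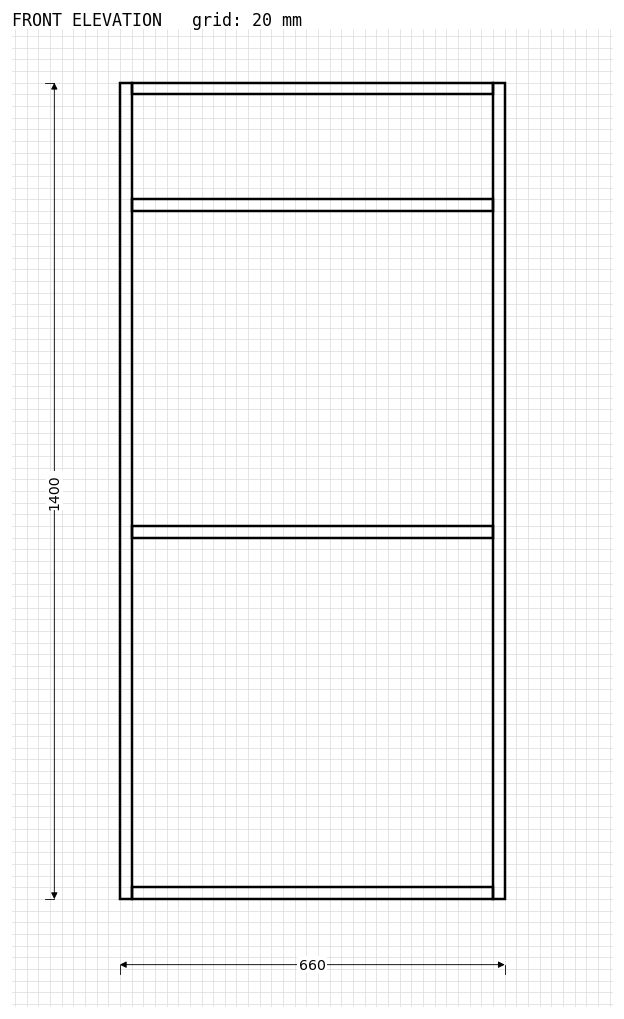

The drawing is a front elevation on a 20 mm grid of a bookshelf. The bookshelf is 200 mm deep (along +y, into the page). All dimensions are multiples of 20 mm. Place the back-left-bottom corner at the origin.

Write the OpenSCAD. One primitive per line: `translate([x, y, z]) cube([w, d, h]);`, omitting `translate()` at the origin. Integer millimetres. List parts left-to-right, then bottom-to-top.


cube([20, 200, 1400]);
translate([20, 0, 0]) cube([620, 200, 20]);
translate([20, 0, 620]) cube([620, 200, 20]);
translate([20, 0, 1180]) cube([620, 200, 20]);
translate([20, 0, 1380]) cube([620, 200, 20]);
translate([640, 0, 0]) cube([20, 200, 1400]);


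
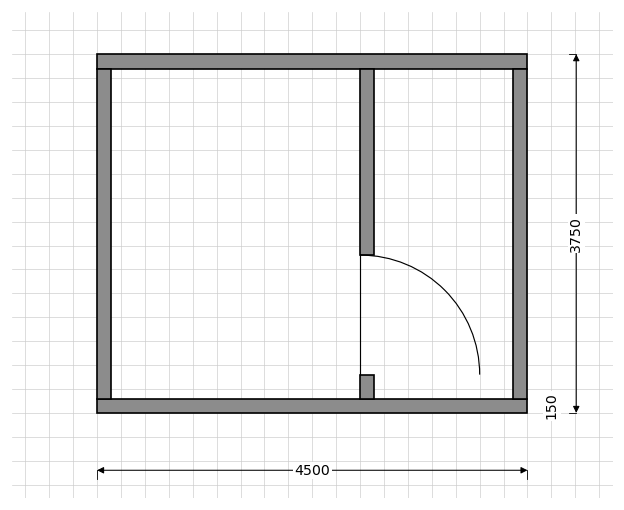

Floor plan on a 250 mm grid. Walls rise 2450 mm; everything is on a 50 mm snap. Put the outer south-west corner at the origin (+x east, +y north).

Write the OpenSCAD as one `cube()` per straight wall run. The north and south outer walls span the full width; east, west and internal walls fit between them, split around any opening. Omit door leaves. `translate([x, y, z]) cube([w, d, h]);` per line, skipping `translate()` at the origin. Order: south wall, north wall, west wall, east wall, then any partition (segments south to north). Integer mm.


cube([4500, 150, 2450]);
translate([0, 3600, 0]) cube([4500, 150, 2450]);
translate([0, 150, 0]) cube([150, 3450, 2450]);
translate([4350, 150, 0]) cube([150, 3450, 2450]);
translate([2750, 150, 0]) cube([150, 250, 2450]);
translate([2750, 1650, 0]) cube([150, 1950, 2450]);
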